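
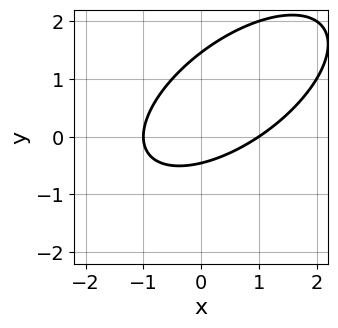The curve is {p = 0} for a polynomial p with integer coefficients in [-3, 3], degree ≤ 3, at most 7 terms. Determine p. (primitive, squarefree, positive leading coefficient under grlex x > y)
2*x^2 - 3*x*y + 3*y^2 - 3*y - 2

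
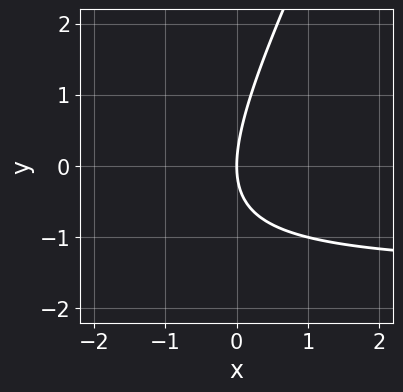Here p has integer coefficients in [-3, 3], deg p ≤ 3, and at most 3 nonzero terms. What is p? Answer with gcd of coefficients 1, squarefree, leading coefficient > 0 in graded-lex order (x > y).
1. deg p = 2. A generic line meets the curve in up to 2 points.
2. Observable constraints: it meets the x-axis at x = 0 (among the integer gridlines); it meets the y-axis at y = 0 (among the integer gridlines).
3. These observations pin down the coefficients.

2*x*y - y^2 + 3*x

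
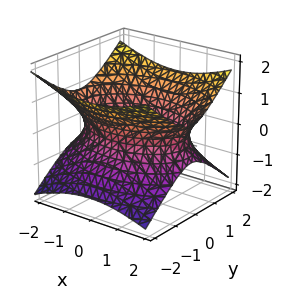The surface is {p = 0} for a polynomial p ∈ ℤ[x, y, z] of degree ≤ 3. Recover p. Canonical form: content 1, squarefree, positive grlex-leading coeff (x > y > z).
x^2 + 2*y^2 - 3*z^2 - 3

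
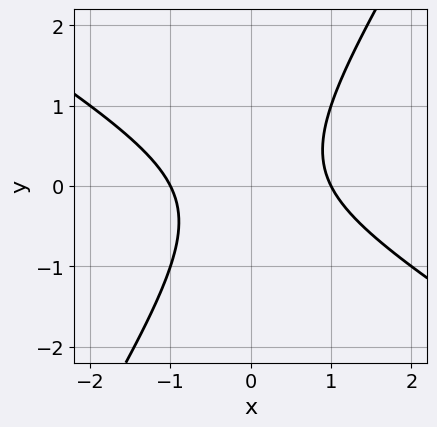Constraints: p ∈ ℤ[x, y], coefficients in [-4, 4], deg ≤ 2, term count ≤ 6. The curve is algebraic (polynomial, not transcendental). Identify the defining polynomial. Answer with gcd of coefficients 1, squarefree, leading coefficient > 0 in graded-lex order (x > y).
x^2 + x*y - y^2 - 1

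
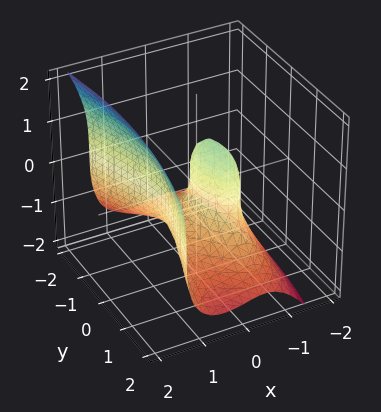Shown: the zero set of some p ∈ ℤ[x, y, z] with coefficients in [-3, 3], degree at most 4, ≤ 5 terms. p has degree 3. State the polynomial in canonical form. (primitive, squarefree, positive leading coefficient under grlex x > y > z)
(a) Degree: the shape is more complex than any degree-2 surface, so deg p = 3.
(b) Checking where it meets the axes: one z-axis crossing is at z = 0; it crosses the y-axis at the gridline y = 0; it crosses the x-axis at the gridline x = 0.
(c) Solving for integer coefficients yields p as stated.

3*x^3 - z^3 - y^2 - 2*x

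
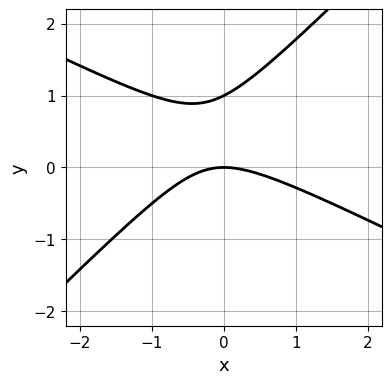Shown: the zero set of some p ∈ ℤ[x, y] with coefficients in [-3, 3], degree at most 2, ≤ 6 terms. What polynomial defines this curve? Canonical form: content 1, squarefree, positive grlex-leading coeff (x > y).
x^2 + x*y - 2*y^2 + 2*y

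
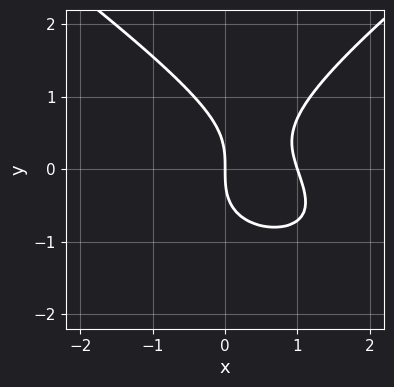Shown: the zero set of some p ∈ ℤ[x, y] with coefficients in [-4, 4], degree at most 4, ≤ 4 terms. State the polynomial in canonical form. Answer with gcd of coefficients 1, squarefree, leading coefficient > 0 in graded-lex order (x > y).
(a) The degree is 3 — the shape is more complex than any degree-2 curve.
(b) Observable constraints: the x-axis gridline crossings are at x ∈ {0, 1}; it meets the y-axis at y = 0 (among the integer gridlines).
(c) Solving for integer coefficients yields p as stated.

x^2*y - 2*y^3 + 3*x^2 - 3*x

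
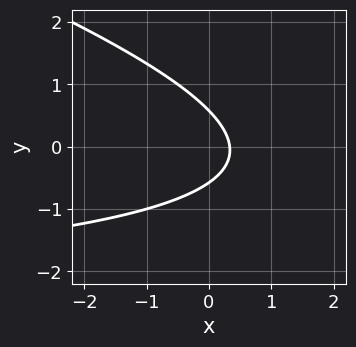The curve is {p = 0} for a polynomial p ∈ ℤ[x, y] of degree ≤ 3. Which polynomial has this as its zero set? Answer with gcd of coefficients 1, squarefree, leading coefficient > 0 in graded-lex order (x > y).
x*y + 3*y^2 + 3*x - 1

deg p = 2.
Matching integer coefficients to the picture gives p.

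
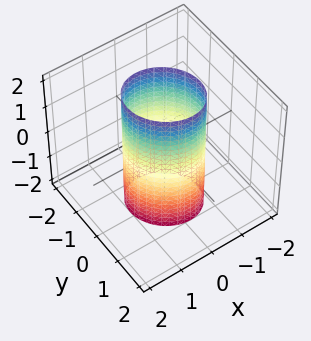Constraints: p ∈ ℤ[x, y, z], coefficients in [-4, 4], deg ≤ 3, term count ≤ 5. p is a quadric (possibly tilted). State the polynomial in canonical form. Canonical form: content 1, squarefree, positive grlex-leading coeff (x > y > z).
(a) deg p = 2. No degree-1 surface has this shape.
(b) Against the integer gridlines: among the integer gridlines, it crosses the y-axis at y ∈ {-1, 1}; among the integer gridlines, it crosses the x-axis at x ∈ {-1, 1}; the surface avoids every integer z-axis point in the box.
(c) Together with the visible shape, these determine p as stated.

3*x^2 + x*y + 3*y^2 - 3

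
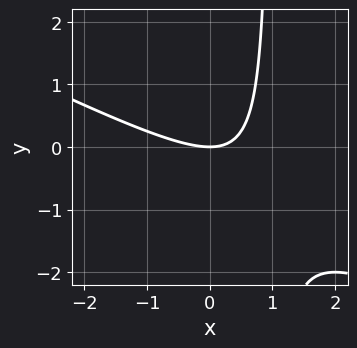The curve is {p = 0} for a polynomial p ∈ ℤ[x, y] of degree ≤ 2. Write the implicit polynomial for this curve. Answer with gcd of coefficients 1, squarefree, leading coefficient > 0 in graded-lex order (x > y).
x^2 + 2*x*y - 2*y

deg p = 2. No degree-1 curve has this shape.
From the axis intercepts and sections: it crosses the x-axis at the gridline x = 0; one y-axis crossing is at y = 0.
Putting this together gives p.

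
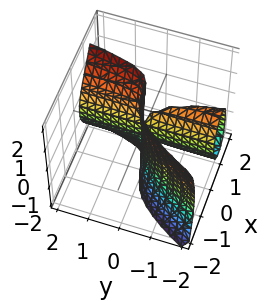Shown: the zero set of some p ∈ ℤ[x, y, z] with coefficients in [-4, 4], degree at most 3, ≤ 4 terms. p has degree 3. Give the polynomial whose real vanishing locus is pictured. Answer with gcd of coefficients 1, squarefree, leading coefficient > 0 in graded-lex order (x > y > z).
First, deg p = 3. The shape is more complex than any degree-2 surface.
Then, from the visible intercepts: one x-axis crossing is at x = 0; every point of the y-axis in the box is on the surface.
Finally, assembling these constraints gives the stated polynomial. Check: (0, 0, -2) on the z-axis lies on the surface, and p(0, 0, -2) = 0. ✓

3*x^3 - x^2*y - y*z^2 + 3*x*y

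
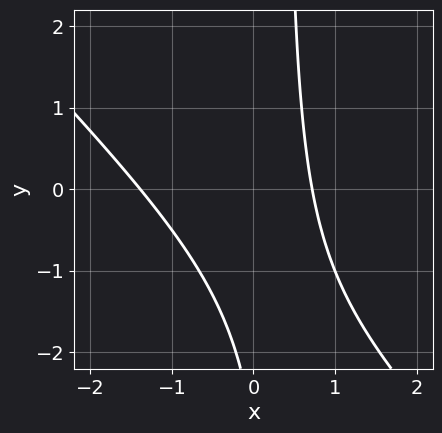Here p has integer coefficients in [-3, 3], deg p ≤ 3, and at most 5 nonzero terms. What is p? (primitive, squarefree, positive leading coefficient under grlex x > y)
3*x^2 + 3*x*y + 2*x - y - 3

Degree: a generic line meets the curve in up to 2 points, so deg p = 2.
From the visible intercepts: the curve avoids every integer y-axis point in the box.
Solving for integer coefficients yields p as stated.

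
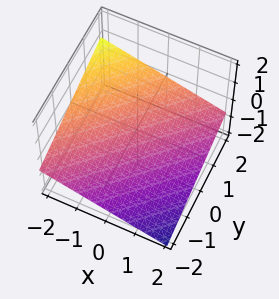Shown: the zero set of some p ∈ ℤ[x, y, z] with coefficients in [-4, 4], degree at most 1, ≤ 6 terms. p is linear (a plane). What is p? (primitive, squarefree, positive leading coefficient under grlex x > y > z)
x - y + 3*z + 2

1. deg p = 1. The surface is flat (a plane).
2. From the axis intercepts and sections: it meets the y-axis at y = 2 (among the integer gridlines); it meets the x-axis at x = -2 (among the integer gridlines).
3. Solving for integer coefficients yields p as stated.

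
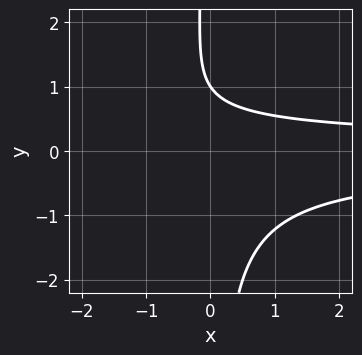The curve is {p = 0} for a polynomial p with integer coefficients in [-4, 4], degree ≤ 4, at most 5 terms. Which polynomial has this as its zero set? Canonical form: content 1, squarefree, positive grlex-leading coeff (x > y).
3*x*y^2 + 2*y - 2

1. deg p = 3. No degree-2 curve has this shape.
2. From the axis intercepts and sections: it crosses the y-axis at the gridline y = 1; no x-intercept at any integer in the box.
3. The integer polynomial consistent with all of this is the stated p.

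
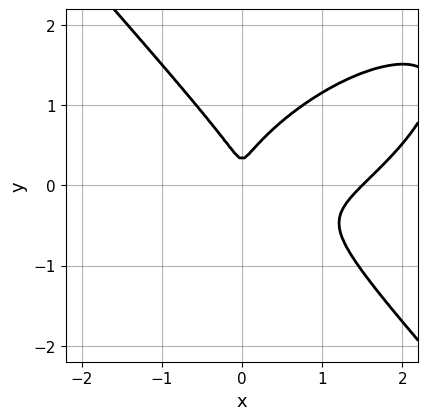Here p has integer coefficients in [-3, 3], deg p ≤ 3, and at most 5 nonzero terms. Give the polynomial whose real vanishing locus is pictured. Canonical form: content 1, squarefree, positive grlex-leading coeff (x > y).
First, deg p = 3. No degree-2 curve has this shape.
Finally, matching integer coefficients to the picture gives p.

2*x^3 - 2*x^2*y + 3*y^3 - 3*x^2 - y^2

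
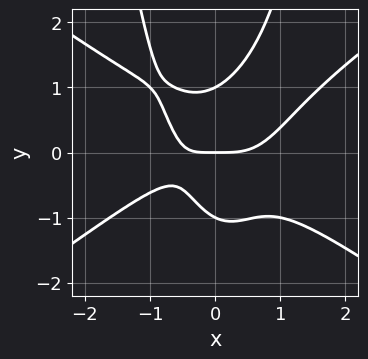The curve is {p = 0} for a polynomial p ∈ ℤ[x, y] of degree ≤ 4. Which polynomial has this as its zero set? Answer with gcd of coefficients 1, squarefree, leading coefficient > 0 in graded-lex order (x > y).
x^4 - 2*x^2*y^2 + y^3 - x*y - y

deg p = 4. No degree-3 curve has this shape.
Checking where it meets the axes: one x-axis crossing is at x = 0; the y-axis gridline crossings are at y ∈ {-1, 0, 1}.
Together with the visible shape, these determine p as stated.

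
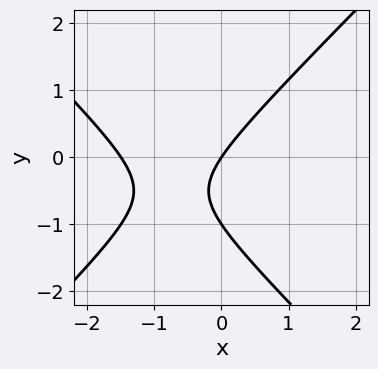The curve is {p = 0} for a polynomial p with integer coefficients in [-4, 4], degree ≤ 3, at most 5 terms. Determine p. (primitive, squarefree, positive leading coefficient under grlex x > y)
2*x^2 - 2*y^2 + 3*x - 2*y

(a) The degree is 2 — no degree-1 curve has this shape.
(b) Checking where it meets the axes: the y-axis gridline crossings are at y ∈ {-1, 0}; it meets the x-axis at x = 0 (among the integer gridlines).
(c) Matching integer coefficients to the picture gives p.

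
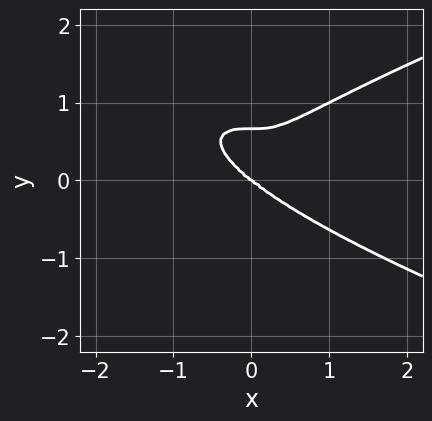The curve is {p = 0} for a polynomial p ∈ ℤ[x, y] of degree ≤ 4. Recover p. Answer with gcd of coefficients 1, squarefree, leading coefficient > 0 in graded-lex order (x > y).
3*y^4 - x^3 - 2*y^3

First, the degree is 4 — the shape is more complex than any degree-3 curve.
Next, from the visible intercepts: it meets the y-axis at y = 0 (among the integer gridlines); it crosses the x-axis at the gridline x = 0.
Finally, putting this together gives p.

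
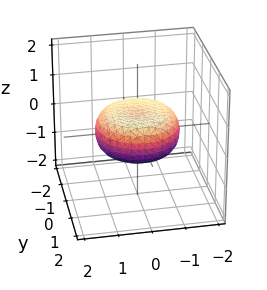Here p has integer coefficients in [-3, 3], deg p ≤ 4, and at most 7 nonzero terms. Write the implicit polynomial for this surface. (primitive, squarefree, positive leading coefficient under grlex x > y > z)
x^4 + 2*x^2*y^2 + y^4 - x^2 - y^2 + 3*z^2 - 1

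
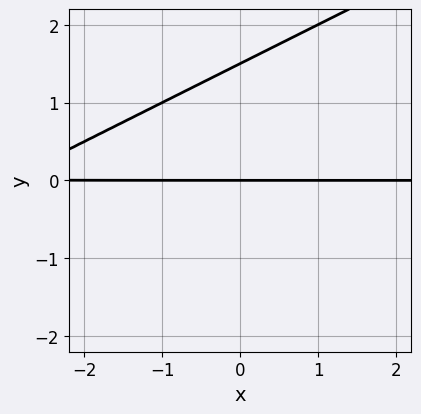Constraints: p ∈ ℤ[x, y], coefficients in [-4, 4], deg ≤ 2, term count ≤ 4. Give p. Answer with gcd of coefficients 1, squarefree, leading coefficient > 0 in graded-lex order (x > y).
First, deg p = 2. No degree-1 curve has this shape.
Next, checking where it meets the axes: the visible x-axis segment lies entirely on the curve; one y-axis crossing is at y = 0.
Finally, together with the visible shape, these determine p as stated.

x*y - 2*y^2 + 3*y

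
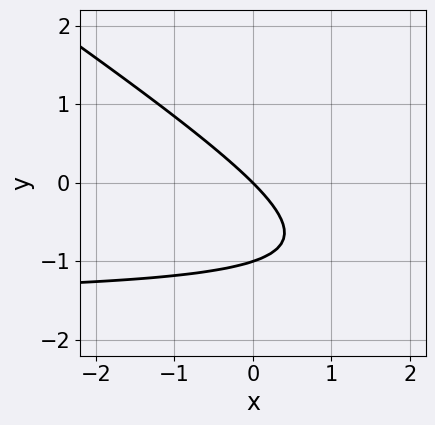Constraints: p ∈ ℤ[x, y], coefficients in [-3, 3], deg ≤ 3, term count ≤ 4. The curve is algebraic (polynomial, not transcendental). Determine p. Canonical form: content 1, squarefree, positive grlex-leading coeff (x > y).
Degree: a generic line meets the curve in up to 2 points, so deg p = 2.
From the visible intercepts: one x-axis crossing is at x = 0; the y-axis gridline crossings are at y ∈ {-1, 0}.
Assembling these constraints gives the stated polynomial.

2*x*y + 3*y^2 + 3*x + 3*y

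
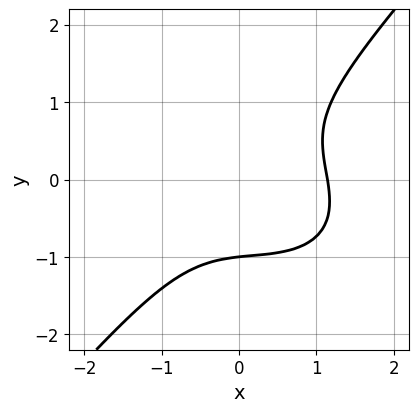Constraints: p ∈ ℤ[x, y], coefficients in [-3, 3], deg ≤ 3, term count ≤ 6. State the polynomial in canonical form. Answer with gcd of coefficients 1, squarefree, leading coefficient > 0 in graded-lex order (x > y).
2*x^3 + x^2*y + x*y^2 - 3*y^3 - 3

Degree: a generic line meets the curve in up to 3 points, so deg p = 3.
Against the integer gridlines: it meets the y-axis at y = -1 (among the integer gridlines).
Matching integer coefficients to the picture gives p.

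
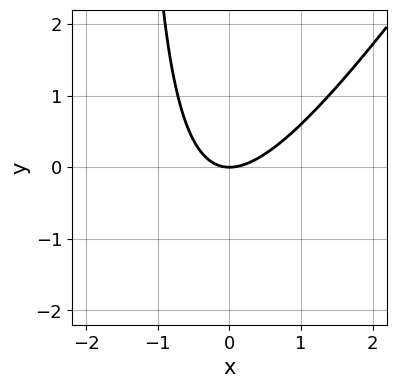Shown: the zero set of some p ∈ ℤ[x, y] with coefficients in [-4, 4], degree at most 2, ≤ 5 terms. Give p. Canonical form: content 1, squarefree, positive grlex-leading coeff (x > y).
1. Degree: a generic line meets the curve in up to 2 points, so deg p = 2.
2. Reading off the gridlines: one x-axis crossing is at x = 0; it meets the y-axis at y = 0 (among the integer gridlines).
3. These observations pin down the coefficients.

3*x^2 - 2*x*y - 3*y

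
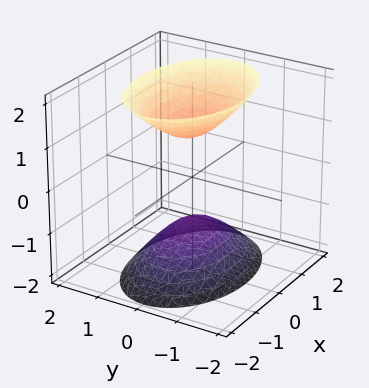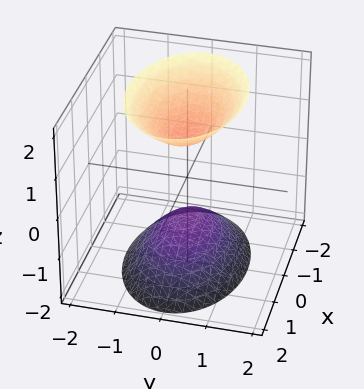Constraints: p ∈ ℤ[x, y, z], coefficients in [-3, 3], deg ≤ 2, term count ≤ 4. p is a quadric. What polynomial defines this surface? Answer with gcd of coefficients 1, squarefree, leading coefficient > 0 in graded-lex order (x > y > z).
x^2 + 2*y^2 - z^2 + 1

The picture has 2 separate pieces.
Degree: two sheets facing apart; a quadric, so deg p = 2.
Symmetries: mirror symmetry z ↦ −z ⇒ only even powers of z; the y ↦ −y reflection is a symmetry, so y appears only in even powers; it's symmetric under x → −x, forcing even powers of x.
From the axis intercepts and sections: no y-intercept at any integer in the box; the surface avoids every integer x-axis point in the box.
Assembling these constraints gives the stated polynomial.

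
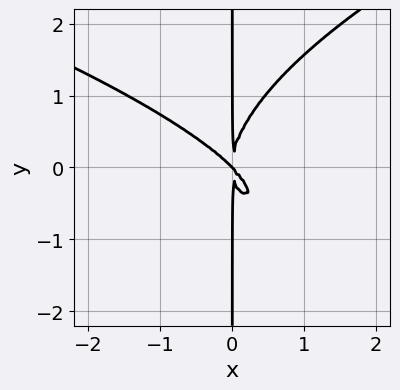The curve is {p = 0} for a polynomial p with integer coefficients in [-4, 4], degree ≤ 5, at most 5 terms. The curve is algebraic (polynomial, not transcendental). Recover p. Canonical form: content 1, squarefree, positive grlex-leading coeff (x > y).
First, the degree is 4 — a generic line meets the curve in up to 4 points.
Next, from the axis intercepts and sections: one x-axis crossing is at x = 0; every point of the y-axis in the box is on the curve.
Finally, putting this together gives p.

2*x*y^3 - 3*x^3 - 3*x^2*y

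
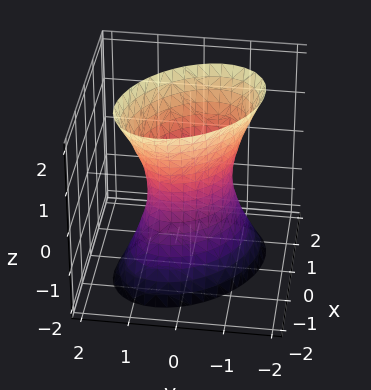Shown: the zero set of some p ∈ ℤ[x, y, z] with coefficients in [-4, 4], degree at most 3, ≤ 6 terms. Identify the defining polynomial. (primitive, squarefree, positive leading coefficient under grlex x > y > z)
3*x^2 + 2*x*y + 3*y^2 - z^2 - 2

First, the degree is 2 — the shape is more complex than any degree-1 surface.
Next, observable constraints: no z-intercept at any integer in the box.
Finally, matching integer coefficients to the picture gives p.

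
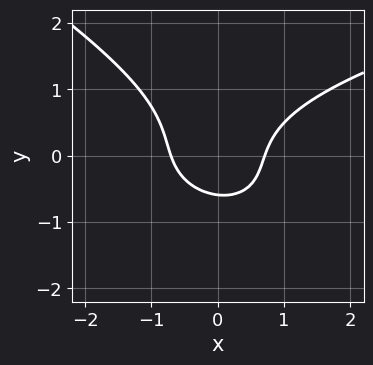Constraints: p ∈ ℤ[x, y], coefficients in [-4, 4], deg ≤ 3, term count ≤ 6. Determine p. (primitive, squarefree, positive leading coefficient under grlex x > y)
x*y^2 + 2*y^3 - 2*x^2 + y + 1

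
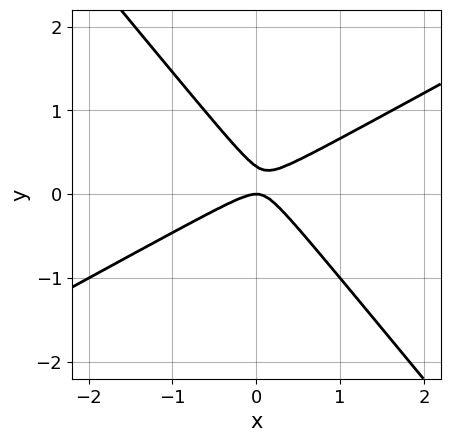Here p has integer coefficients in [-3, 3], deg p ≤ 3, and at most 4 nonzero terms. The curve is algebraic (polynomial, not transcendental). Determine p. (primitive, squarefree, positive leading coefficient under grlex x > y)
2*x^2 - 2*x*y - 3*y^2 + y

First, the degree is 2 — the shape is more complex than any degree-1 curve.
Then, reading off the gridlines: it crosses the x-axis at the gridline x = 0; one y-axis crossing is at y = 0.
Finally, solving for integer coefficients yields p as stated.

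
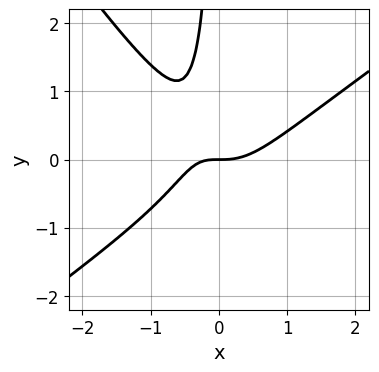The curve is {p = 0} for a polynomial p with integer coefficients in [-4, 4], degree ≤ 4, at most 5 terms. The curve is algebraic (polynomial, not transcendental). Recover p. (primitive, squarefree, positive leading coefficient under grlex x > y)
First, deg p = 3. No degree-2 curve has this shape.
Next, checking where it meets the axes: it crosses the y-axis at the gridline y = 0; it crosses the x-axis at the gridline x = 0.
Finally, matching integer coefficients to the picture gives p.

3*x^3 - 2*x^2*y - 3*x*y^2 - 2*x*y - 2*y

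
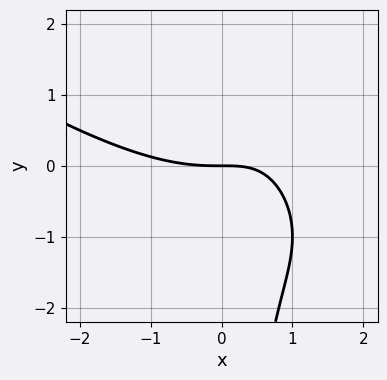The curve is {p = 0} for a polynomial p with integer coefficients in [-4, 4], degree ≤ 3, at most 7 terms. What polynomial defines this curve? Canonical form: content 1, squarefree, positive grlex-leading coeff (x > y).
x^3 + 2*x^2*y + x*y^2 - 3*x*y + 3*y

The degree is 3 — no degree-2 curve has this shape.
From the axis intercepts and sections: one y-axis crossing is at y = 0; it crosses the x-axis at the gridline x = 0.
These observations pin down the coefficients.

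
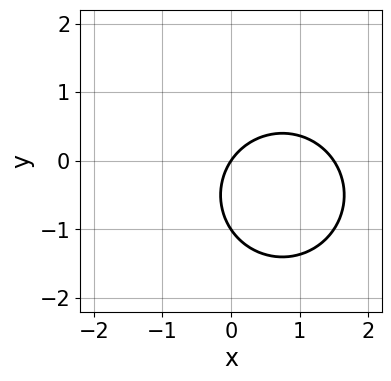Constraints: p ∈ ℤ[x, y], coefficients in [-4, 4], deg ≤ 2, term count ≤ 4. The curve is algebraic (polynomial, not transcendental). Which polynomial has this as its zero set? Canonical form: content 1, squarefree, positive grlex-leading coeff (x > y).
2*x^2 + 2*y^2 - 3*x + 2*y

First, the degree is 2 — the shape is more complex than any degree-1 curve.
Next, reading off the gridlines: the y-axis gridline crossings are at y ∈ {-1, 0}; one x-axis crossing is at x = 0.
Finally, solving for integer coefficients yields p as stated.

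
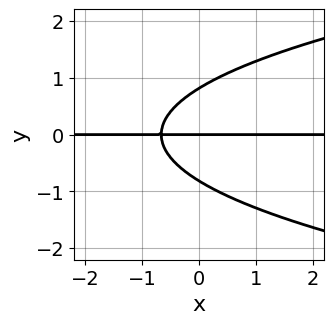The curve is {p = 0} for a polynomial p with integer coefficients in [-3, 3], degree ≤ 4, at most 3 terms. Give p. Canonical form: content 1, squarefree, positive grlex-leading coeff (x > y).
3*y^3 - 3*x*y - 2*y

(a) The degree is 3 — no degree-2 curve has this shape.
(b) Checking where it meets the axes: it meets the y-axis at y = 0 (among the integer gridlines); the visible x-axis segment lies entirely on the curve.
(c) Matching integer coefficients to the picture gives p.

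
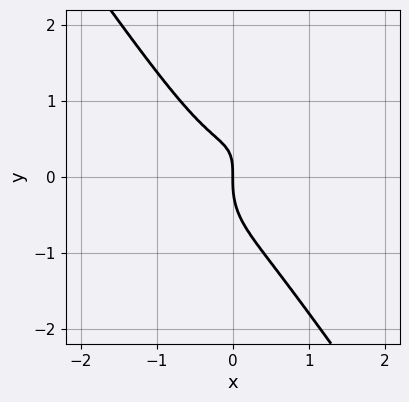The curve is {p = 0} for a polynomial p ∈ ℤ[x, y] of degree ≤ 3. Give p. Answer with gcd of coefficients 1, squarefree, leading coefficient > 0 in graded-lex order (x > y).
First, degree: no degree-2 curve has this shape, so deg p = 3.
Then, reading off the gridlines: it meets the y-axis at y = 0 (among the integer gridlines); it crosses the x-axis at the gridline x = 0.
Finally, fitting integer coefficients to these (and the overall shape) gives p.

3*x^3 + y^3 - x*y + x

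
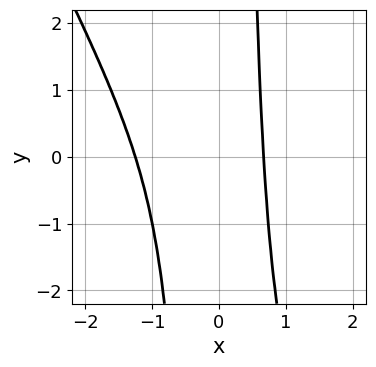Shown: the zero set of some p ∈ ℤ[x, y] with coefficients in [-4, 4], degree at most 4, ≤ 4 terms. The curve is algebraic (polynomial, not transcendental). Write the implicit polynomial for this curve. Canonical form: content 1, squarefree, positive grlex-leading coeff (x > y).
2*x^4 + x^3*y + 2*x^3 - 1

deg p = 4. The shape is more complex than any degree-3 curve.
From the axis intercepts and sections: it misses every integer gridline on the y-axis.
These observations pin down the coefficients.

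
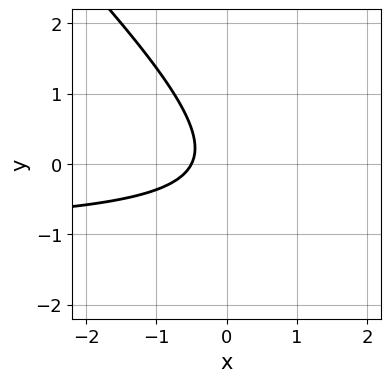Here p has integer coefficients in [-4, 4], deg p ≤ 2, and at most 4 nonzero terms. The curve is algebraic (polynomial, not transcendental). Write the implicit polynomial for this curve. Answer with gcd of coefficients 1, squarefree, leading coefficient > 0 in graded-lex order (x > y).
2*x*y + 2*y^2 + 2*x + 1

1. deg p = 2. The shape is more complex than any degree-1 curve.
2. Checking where it meets the axes: the curve avoids every integer y-axis point in the box.
3. These observations pin down the coefficients.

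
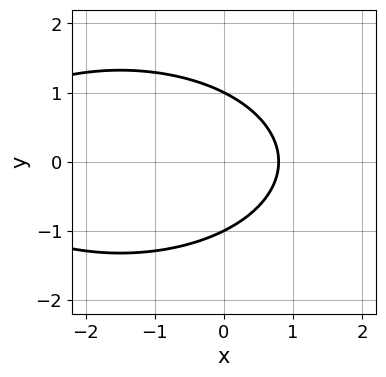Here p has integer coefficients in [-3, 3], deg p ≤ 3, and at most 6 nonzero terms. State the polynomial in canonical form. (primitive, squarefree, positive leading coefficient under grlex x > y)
x^2 + 3*y^2 + 3*x - 3

First, the degree is 2 — no degree-1 curve has this shape.
Next, symmetries: the y ↦ −y reflection is a symmetry, so y appears only in even powers.
Next, reading off the gridlines: the y-axis gridline crossings are at y ∈ {-1, 1}.
Finally, together with the visible shape, these determine p as stated.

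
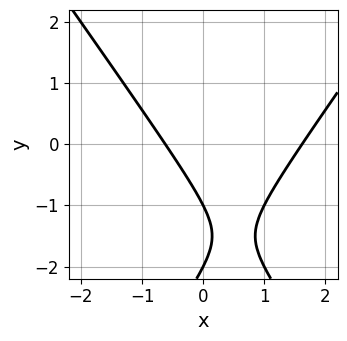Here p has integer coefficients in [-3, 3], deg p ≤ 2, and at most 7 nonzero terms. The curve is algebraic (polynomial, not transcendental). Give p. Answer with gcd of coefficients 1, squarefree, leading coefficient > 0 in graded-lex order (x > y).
2*x^2 - y^2 - 2*x - 3*y - 2

(a) Degree: the shape is more complex than any degree-1 curve, so deg p = 2.
(b) Against the integer gridlines: among the integer gridlines, it crosses the y-axis at y ∈ {-2, -1}.
(c) Matching integer coefficients to the picture gives p.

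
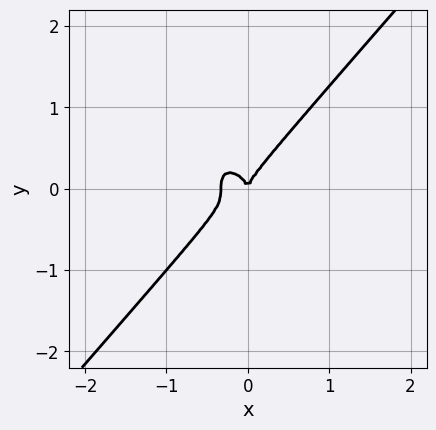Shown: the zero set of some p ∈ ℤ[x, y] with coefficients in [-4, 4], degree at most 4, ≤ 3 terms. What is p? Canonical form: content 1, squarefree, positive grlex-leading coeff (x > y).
1. The degree is 3 — the shape is more complex than any degree-2 curve.
2. Checking where it meets the axes: one x-axis crossing is at x = 0; one y-axis crossing is at y = 0.
3. The integer polynomial consistent with all of this is the stated p.

3*x^3 - 2*y^3 + x^2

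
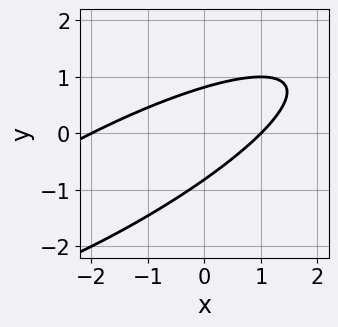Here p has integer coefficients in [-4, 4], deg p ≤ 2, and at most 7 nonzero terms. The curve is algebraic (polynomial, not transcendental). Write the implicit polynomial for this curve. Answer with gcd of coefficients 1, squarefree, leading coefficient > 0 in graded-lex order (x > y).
x^2 - 3*x*y + 3*y^2 + x - 2

(a) Degree: a generic line meets the curve in up to 2 points, so deg p = 2.
(b) From the visible intercepts: among the integer gridlines, it crosses the x-axis at x ∈ {-2, 1}.
(c) Assembling these constraints gives the stated polynomial.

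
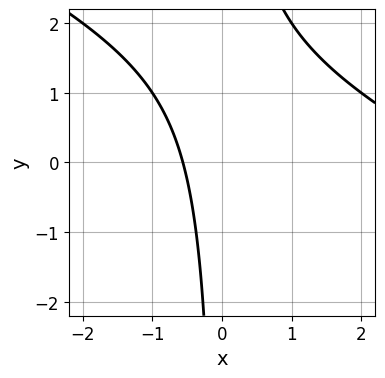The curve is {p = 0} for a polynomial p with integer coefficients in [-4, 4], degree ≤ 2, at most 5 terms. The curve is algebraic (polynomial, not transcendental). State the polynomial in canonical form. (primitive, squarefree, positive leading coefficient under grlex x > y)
The degree is 2 — a generic line meets the curve in up to 2 points.
Reading off the gridlines: it misses every integer gridline on the y-axis.
The integer polynomial consistent with all of this is the stated p.

x^2 + 2*x*y - 3*x - 2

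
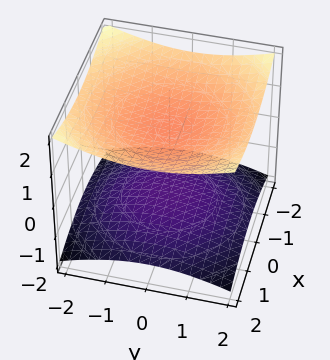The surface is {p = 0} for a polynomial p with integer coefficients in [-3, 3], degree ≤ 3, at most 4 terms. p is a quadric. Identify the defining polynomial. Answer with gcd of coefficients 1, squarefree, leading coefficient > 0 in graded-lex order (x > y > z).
x^2 + y^2 - 3*z^2 + 3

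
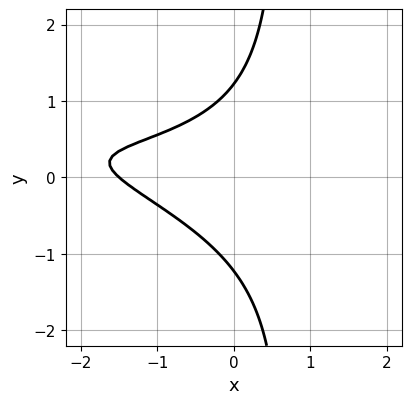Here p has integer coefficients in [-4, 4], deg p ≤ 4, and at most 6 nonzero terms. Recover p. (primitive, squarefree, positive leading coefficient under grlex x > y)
x^2*y + 3*x*y^2 - 2*y^2 + 2*x + 3

1. The degree is 3 — no degree-2 curve has this shape.
2. Matching integer coefficients to the picture gives p.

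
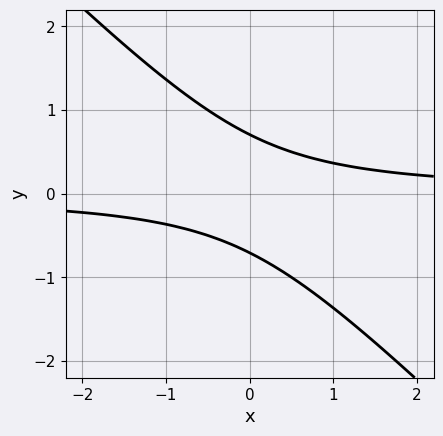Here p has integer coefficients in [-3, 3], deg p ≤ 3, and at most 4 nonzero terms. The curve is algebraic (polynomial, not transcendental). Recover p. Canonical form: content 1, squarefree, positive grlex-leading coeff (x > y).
2*x*y + 2*y^2 - 1

1. Degree: the shape is more complex than any degree-1 curve, so deg p = 2.
2. Reading off the gridlines: the curve avoids every integer x-axis point in the box.
3. Putting this together gives p.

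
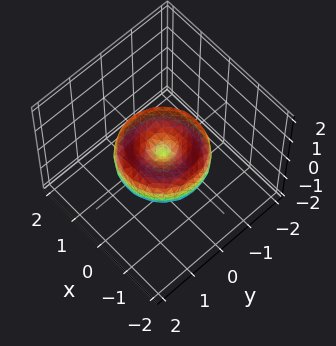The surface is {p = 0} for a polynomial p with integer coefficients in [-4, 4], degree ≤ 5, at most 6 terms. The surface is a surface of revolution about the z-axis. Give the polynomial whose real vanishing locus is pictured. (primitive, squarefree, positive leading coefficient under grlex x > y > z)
2*x^4 + 4*x^2*y^2 + 2*y^4 - 3*x^2 - 3*y^2 + 3*z^2

(a) Degree: no degree-3 surface has this shape, so deg p = 4.
(b) Symmetries: the z-axis is an axis of rotation, so x and y enter only as x² + y².
(c) Reading off the gridlines: it meets the z-axis at z = 0 (among the integer gridlines); one y-axis crossing is at y = 0; it meets the x-axis at x = 0 (among the integer gridlines).
(d) Fitting integer coefficients to these (and the overall shape) gives p.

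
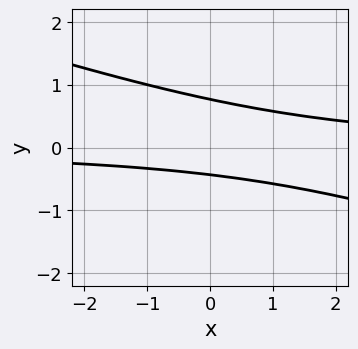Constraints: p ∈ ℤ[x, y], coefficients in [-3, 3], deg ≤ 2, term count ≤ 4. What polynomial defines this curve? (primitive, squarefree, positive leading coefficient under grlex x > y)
x*y + 3*y^2 - y - 1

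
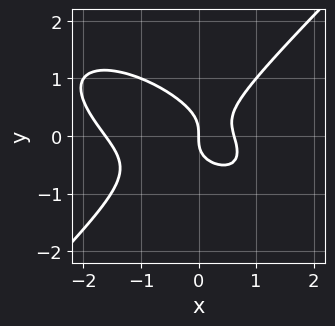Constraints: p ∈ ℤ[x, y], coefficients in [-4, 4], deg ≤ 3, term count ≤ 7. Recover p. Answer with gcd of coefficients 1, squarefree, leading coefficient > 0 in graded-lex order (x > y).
x^3 + x^2*y - 2*y^3 + x^2 - x

(a) Degree: the shape is more complex than any degree-2 curve, so deg p = 3.
(b) From the visible intercepts: one y-axis crossing is at y = 0; one x-axis crossing is at x = 0.
(c) The integer polynomial consistent with all of this is the stated p.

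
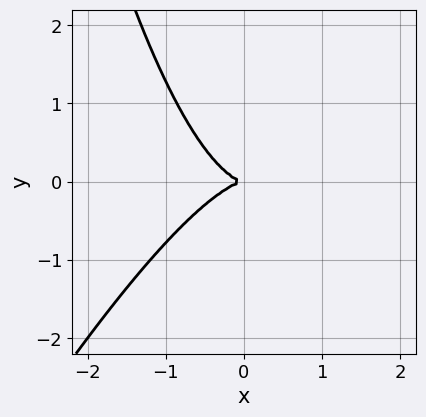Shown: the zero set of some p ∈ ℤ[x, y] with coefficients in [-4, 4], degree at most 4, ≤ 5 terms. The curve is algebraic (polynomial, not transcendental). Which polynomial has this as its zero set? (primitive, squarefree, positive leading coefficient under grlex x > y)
2*x^3 - x^2*y + 2*y^2

First, deg p = 3. No degree-2 curve has this shape.
Next, checking where it meets the axes: it crosses the y-axis at the gridline y = 0; it crosses the x-axis at the gridline x = 0.
Finally, solving for integer coefficients yields p as stated.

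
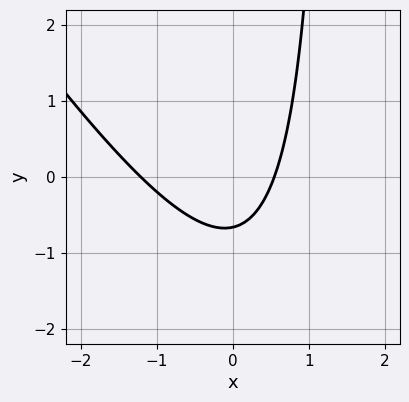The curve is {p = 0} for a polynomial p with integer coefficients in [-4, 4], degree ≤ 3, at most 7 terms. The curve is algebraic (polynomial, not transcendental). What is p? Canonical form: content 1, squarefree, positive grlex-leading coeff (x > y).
(a) The degree is 2 — the shape is more complex than any degree-1 curve.
(b) Putting this together gives p.

3*x^2 + 2*x*y + 2*x - 3*y - 2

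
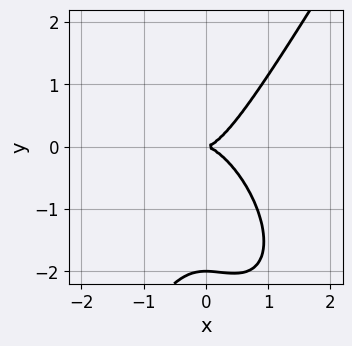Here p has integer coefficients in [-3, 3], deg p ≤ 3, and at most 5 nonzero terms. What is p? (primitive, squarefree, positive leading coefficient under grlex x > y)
(a) The degree is 3 — the shape is more complex than any degree-2 curve.
(b) Checking where it meets the axes: among the integer gridlines, it crosses the y-axis at y ∈ {-2, 0}; it meets the x-axis at x = 0 (among the integer gridlines).
(c) Putting this together gives p.

3*x^3 + x^2*y - y^3 - 2*y^2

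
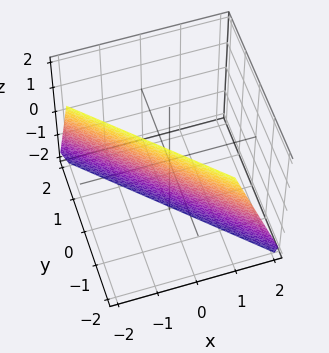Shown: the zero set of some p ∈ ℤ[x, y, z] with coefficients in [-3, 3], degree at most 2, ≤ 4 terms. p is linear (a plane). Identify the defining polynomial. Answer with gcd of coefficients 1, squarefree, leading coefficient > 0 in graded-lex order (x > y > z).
3*x + 3*y + z + 2

The degree is 1 — the surface is flat (a plane).
From the axis intercepts and sections: it meets the z-axis at z = -2 (among the integer gridlines).
Assembling these constraints gives the stated polynomial.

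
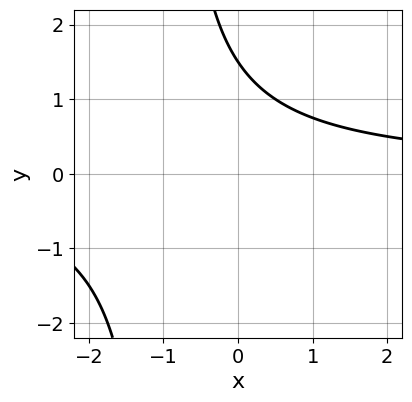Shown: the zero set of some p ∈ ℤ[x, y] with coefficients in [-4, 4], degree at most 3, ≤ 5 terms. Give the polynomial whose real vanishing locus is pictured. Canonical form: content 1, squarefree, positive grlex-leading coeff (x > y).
1. deg p = 2. A generic line meets the curve in up to 2 points.
2. Checking where it meets the axes: the curve avoids every integer x-axis point in the box.
3. Solving for integer coefficients yields p as stated.

2*x*y + 2*y - 3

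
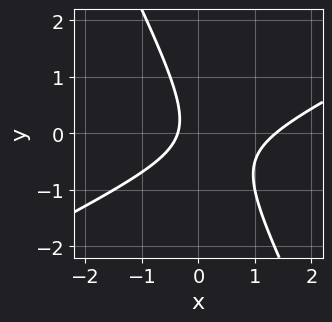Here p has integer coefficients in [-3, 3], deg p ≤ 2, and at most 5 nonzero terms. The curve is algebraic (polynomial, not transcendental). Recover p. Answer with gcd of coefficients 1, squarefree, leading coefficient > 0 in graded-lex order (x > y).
2*x^2 - 3*x*y - 2*y^2 - 2*x - 1

1. Degree: no degree-1 curve has this shape, so deg p = 2.
2. Against the integer gridlines: the curve avoids every integer y-axis point in the box.
3. Putting this together gives p.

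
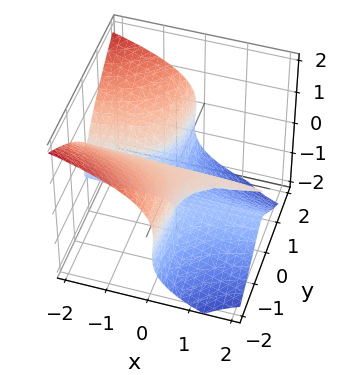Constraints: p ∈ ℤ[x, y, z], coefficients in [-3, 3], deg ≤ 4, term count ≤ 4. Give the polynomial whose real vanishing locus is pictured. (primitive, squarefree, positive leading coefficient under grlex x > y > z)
1. deg p = 3.
2. Checking where it meets the axes: it crosses the y-axis at the gridline y = 0; the z-axis gridline crossings are at z ∈ {-1, 0}; every point of the x-axis in the box is on the surface.
3. Putting this together gives p.

3*x*y^2 + 3*z^3 + 3*z^2 + y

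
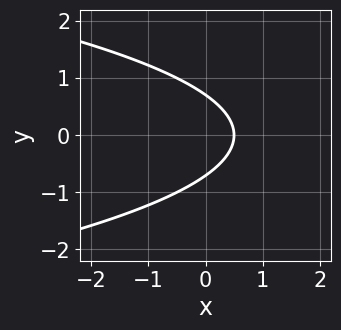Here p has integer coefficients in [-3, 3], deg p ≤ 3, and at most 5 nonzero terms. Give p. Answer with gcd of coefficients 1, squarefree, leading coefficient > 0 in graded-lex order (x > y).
2*y^2 + 2*x - 1

Degree: the shape is more complex than any degree-1 curve, so deg p = 2.
Symmetries: the y ↦ −y reflection is a symmetry, so y appears only in even powers.
Solving for integer coefficients yields p as stated.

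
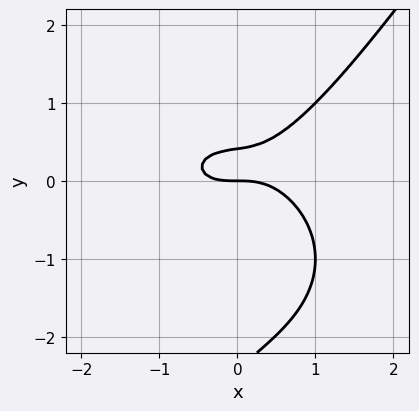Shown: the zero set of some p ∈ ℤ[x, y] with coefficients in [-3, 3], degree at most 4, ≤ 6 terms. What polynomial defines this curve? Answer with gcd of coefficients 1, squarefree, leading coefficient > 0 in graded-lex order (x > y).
x^3 + x*y^2 - y^3 - 2*y^2 + y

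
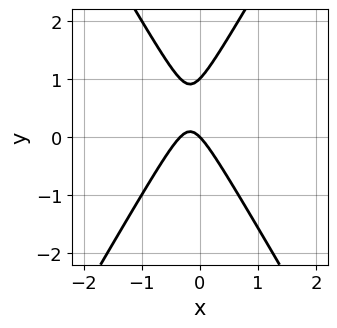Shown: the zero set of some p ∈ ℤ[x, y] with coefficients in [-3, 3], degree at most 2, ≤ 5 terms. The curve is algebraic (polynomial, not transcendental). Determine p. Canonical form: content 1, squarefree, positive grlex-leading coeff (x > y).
3*x^2 - y^2 + x + y

1. deg p = 2.
2. From the axis intercepts and sections: one x-axis crossing is at x = 0; among the integer gridlines, it crosses the y-axis at y ∈ {0, 1}.
3. The integer polynomial consistent with all of this is the stated p.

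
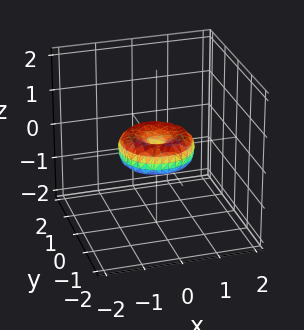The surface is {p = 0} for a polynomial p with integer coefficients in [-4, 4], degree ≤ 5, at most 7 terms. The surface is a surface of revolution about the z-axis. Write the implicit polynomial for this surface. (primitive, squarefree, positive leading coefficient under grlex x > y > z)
(a) Degree: no degree-3 surface has this shape, so deg p = 4.
(b) Symmetries: rotational symmetry about the z-axis ⇒ p depends on x, y only through x² + y².
(c) From the visible intercepts: among the integer gridlines, it crosses the x-axis at x ∈ {-1, 0, 1}; a circular section at z = 0 has radius exactly 1.
(d) Together with the visible shape, these determine p as stated. Check: (0, -1, 0) on the y-axis lies on the surface, and p(0, -1, 0) = 0. ✓

2*x^4 + 4*x^2*y^2 + 2*y^4 - 2*x^2 - 2*y^2 + 3*z^2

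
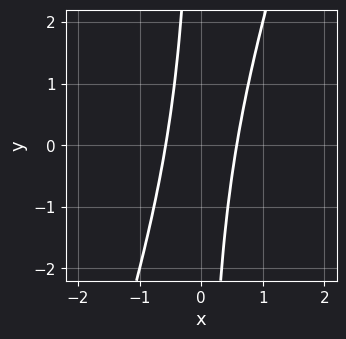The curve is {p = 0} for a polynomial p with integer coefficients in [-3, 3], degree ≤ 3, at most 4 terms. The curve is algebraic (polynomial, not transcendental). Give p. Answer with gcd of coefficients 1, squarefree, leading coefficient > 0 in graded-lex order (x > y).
First, the degree is 2 — the shape is more complex than any degree-1 curve.
Then, observable constraints: no y-intercept at any integer in the box.
Finally, putting this together gives p.

3*x^2 - x*y - 1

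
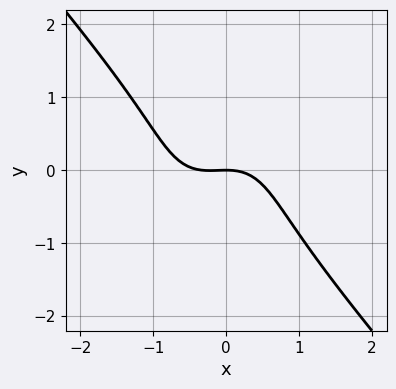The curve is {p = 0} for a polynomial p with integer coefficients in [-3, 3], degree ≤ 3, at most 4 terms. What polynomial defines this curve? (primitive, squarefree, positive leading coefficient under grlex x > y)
3*x^3 + 2*y^3 + x^2 + 3*y

1. The degree is 3 — the shape is more complex than any degree-2 curve.
2. Observable constraints: it crosses the y-axis at the gridline y = 0; one x-axis crossing is at x = 0.
3. Assembling these constraints gives the stated polynomial.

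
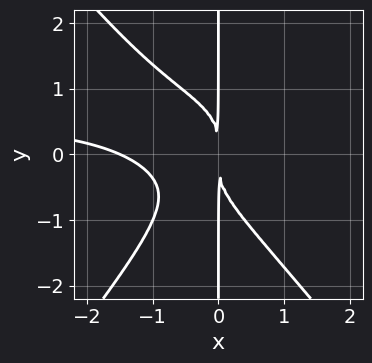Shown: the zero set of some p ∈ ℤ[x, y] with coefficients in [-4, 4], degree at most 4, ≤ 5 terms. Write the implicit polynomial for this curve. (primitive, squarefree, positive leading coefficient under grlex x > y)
1. The degree is 4 — a generic line meets the curve in up to 4 points.
2. From the visible intercepts: every point of the y-axis in the box is on the curve.
3. Solving for integer coefficients yields p as stated.

3*x^3*y - 2*x*y^3 - 2*x^3 - 3*x^2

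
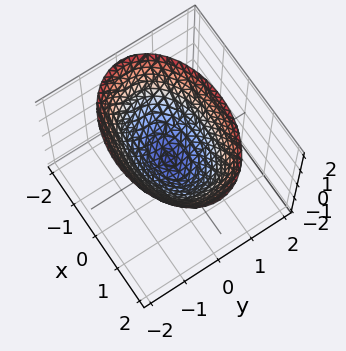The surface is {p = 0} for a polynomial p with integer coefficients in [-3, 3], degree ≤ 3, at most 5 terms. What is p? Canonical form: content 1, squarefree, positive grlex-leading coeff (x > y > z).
x^2 + 2*y^2 - 2*z

Degree: a single bowl opening along one axis; a quadric, so deg p = 2.
Symmetries: mirror symmetry y ↦ −y ⇒ only even powers of y; the x ↦ −x reflection is a symmetry, so x appears only in even powers.
From the visible intercepts: one x-axis crossing is at x = 0; it meets the z-axis at z = 0 (among the integer gridlines).
Solving for integer coefficients yields p as stated.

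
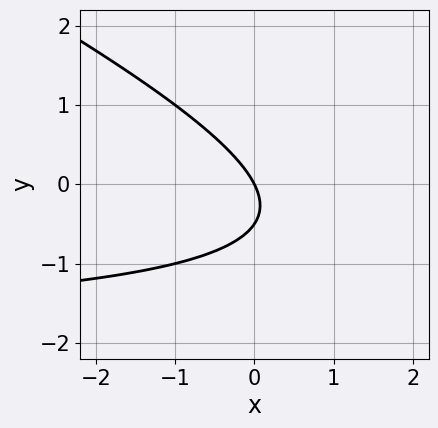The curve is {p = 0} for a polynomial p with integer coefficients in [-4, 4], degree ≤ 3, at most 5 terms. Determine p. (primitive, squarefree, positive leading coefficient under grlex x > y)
x*y + 2*y^2 + 2*x + y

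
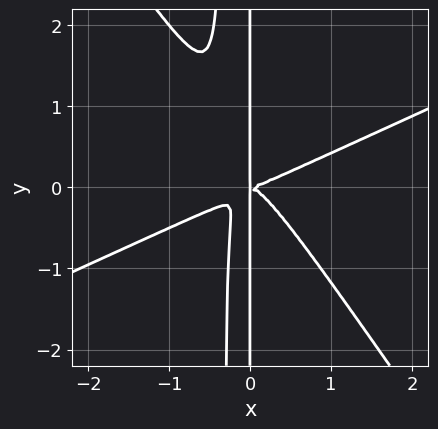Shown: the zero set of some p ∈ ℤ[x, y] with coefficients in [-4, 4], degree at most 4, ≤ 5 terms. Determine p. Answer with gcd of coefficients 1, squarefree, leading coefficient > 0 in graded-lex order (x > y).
2*x^4 - 3*x^3*y - 3*x^2*y^2 - x*y^2

First, deg p = 4. The shape is more complex than any degree-3 curve.
Then, from the axis intercepts and sections: the visible y-axis segment lies entirely on the curve.
Finally, these observations pin down the coefficients.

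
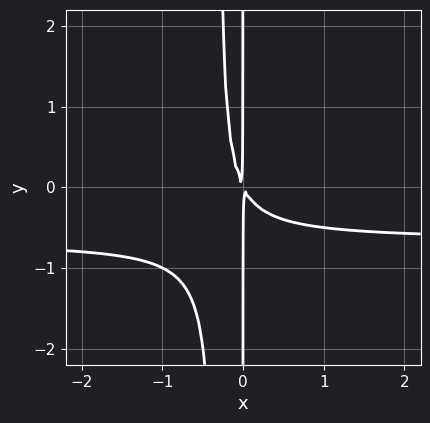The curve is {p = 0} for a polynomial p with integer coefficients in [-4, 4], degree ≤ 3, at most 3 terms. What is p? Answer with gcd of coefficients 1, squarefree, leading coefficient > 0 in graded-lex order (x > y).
3*x^2*y + 2*x^2 + x*y

(a) deg p = 3.
(b) From the visible intercepts: the visible y-axis segment lies entirely on the curve.
(c) Putting this together gives p.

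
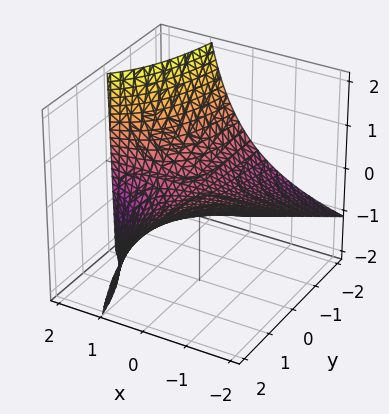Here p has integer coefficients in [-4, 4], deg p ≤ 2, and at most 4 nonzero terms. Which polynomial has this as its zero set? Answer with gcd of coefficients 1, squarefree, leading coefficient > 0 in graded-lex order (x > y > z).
x*y - x*z + 2*z

deg p = 2. No degree-1 surface has this shape.
Reading off the gridlines: it meets the z-axis at z = 0 (among the integer gridlines); every point of the x-axis in the box is on the surface; every point of the y-axis in the box is on the surface.
The integer polynomial consistent with all of this is the stated p.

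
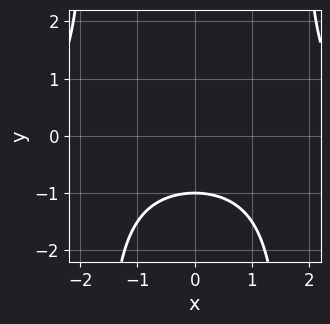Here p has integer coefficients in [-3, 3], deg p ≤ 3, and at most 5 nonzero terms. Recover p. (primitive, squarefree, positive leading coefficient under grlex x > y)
x^2*y - 3*y - 3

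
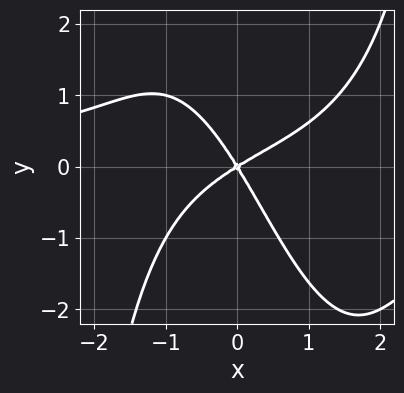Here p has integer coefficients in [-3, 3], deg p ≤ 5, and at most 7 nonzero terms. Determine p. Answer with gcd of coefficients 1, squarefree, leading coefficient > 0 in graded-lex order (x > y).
(a) deg p = 4. A generic line meets the curve in up to 4 points.
(b) Against the integer gridlines: it meets the y-axis at y = 0 (among the integer gridlines); it meets the x-axis at x = 0 (among the integer gridlines).
(c) Solving for integer coefficients yields p as stated.

x^3*y - x^2*y + 2*x^2 - 2*x*y - 2*y^2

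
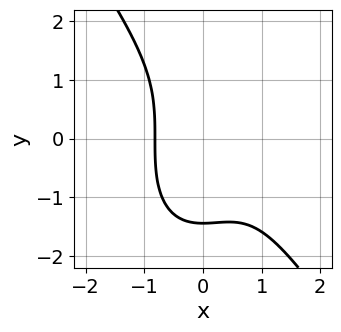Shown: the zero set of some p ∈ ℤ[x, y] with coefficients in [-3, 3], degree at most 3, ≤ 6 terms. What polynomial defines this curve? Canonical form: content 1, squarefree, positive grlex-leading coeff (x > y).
First, the degree is 3 — the shape is more complex than any degree-2 curve.
Finally, solving for integer coefficients yields p as stated.

3*x^3 + y^3 - 2*x^2 + 3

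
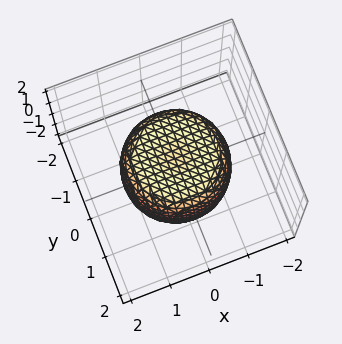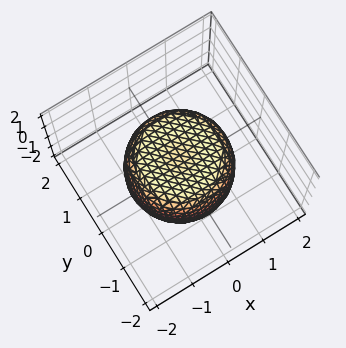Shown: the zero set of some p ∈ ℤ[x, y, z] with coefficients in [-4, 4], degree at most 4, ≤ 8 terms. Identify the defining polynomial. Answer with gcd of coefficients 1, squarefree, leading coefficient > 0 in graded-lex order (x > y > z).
x^4 + 2*x^2*y^2 + y^4 - x^2 - y^2 + z^2 - 1

(a) deg p = 4.
(b) Symmetry: the surface is invariant under rotation about z: p = q(x² + y², z).
(c) Reading off the gridlines: a circular section at z = 0 has radius between 1 and 2; the z-axis gridline crossings are at z ∈ {-1, 1}.
(d) These observations pin down the coefficients.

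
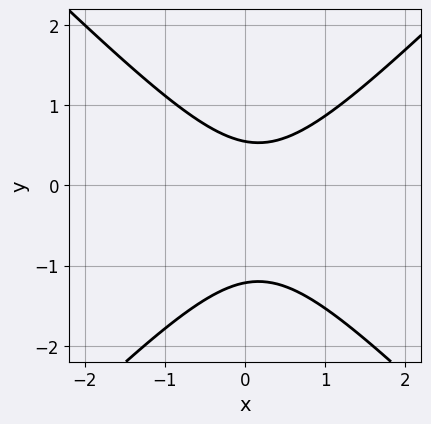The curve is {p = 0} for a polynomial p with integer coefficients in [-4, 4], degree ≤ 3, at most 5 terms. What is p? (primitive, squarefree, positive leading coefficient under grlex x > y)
3*x^2 - 3*y^2 - x - 2*y + 2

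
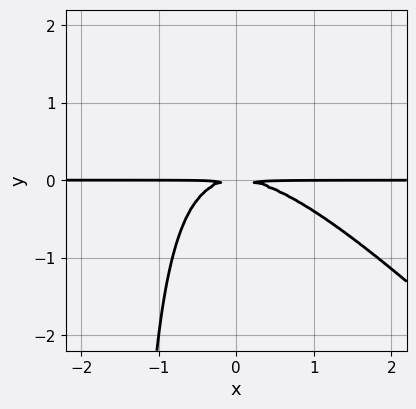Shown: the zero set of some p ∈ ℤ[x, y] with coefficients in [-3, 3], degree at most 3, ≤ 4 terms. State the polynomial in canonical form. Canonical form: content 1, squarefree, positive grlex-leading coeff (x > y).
First, degree: the shape is more complex than any degree-2 curve, so deg p = 3.
Next, observable constraints: every point of the x-axis in the box is on the curve.
Finally, matching integer coefficients to the picture gives p.

2*x^2*y + 2*x*y^2 + 3*y^2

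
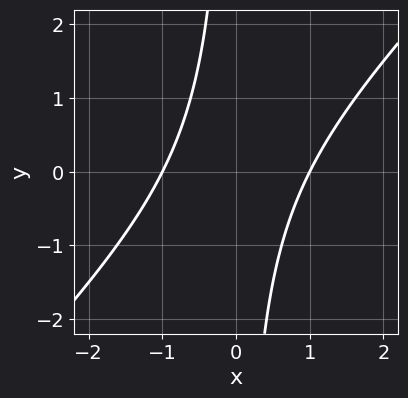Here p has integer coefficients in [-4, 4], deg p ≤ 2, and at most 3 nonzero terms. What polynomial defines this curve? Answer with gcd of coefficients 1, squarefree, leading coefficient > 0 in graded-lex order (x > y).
deg p = 2.
From the visible intercepts: among the integer gridlines, it crosses the x-axis at x ∈ {-1, 1}; it misses every integer gridline on the y-axis.
Solving for integer coefficients yields p as stated.

x^2 - x*y - 1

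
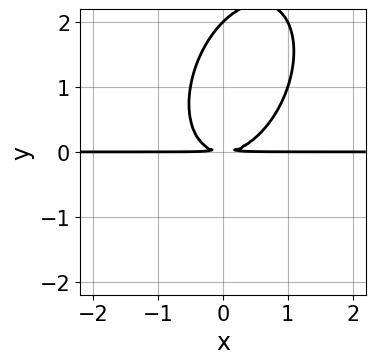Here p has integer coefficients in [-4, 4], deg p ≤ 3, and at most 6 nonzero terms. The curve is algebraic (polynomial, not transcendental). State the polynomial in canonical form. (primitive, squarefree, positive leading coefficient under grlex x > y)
2*x^2*y - x*y^2 + y^3 - 2*y^2

First, deg p = 3. A generic line meets the curve in up to 3 points.
Then, reading off the gridlines: every point of the x-axis in the box is on the curve; it meets the y-axis at y = 2 (among the integer gridlines).
Finally, fitting integer coefficients to these (and the overall shape) gives p.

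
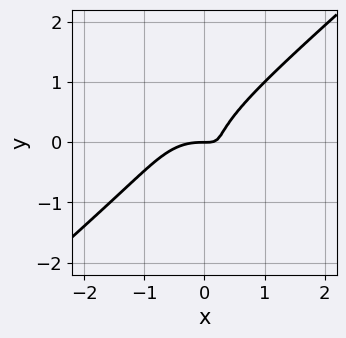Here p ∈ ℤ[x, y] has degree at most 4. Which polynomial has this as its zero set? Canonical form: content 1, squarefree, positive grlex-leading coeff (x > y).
2*x^3 - 3*y^3 + 3*x*y - y^2 - y

The degree is 3 — no degree-2 curve has this shape.
From the visible intercepts: it meets the y-axis at y = 0 (among the integer gridlines); one x-axis crossing is at x = 0.
Matching integer coefficients to the picture gives p.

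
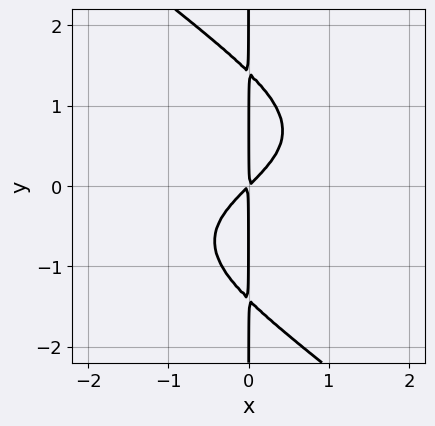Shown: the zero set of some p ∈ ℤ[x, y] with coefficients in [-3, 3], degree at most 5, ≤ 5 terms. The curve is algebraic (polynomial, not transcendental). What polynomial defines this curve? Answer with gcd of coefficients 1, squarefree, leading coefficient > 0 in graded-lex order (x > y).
x^2*y^2 + x*y^3 + 2*x^2 - 2*x*y

(a) The degree is 4 — no degree-3 curve has this shape.
(b) Reading off the gridlines: the visible y-axis segment lies entirely on the curve.
(c) Assembling these constraints gives the stated polynomial.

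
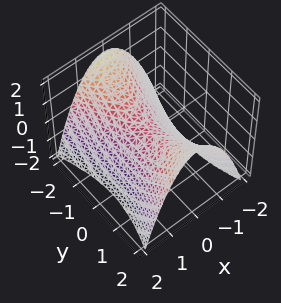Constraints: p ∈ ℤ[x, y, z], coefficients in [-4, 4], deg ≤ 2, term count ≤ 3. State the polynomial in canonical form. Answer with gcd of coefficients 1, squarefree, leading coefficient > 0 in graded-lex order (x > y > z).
3*x^2 - y^2 + 3*z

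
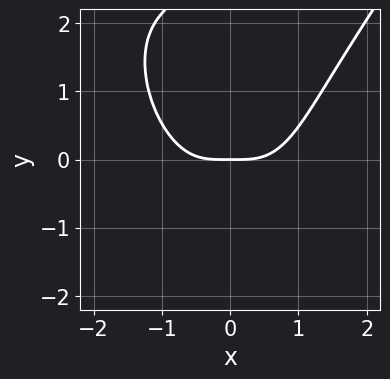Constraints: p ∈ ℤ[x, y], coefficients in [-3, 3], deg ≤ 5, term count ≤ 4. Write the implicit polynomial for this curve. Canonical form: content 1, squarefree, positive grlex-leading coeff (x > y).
3*x^4 - x*y^3 - 3*x^2*y - 3*y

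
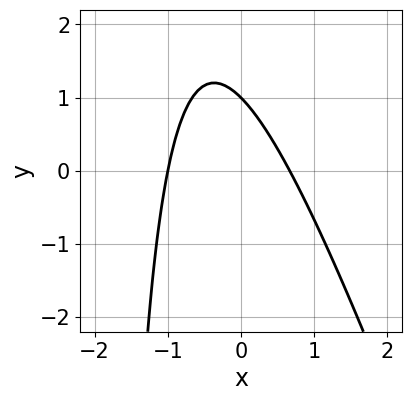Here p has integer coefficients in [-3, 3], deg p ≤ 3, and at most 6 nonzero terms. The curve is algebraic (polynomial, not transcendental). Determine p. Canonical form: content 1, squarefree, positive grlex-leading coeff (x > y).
3*x^2 + x*y + x + 2*y - 2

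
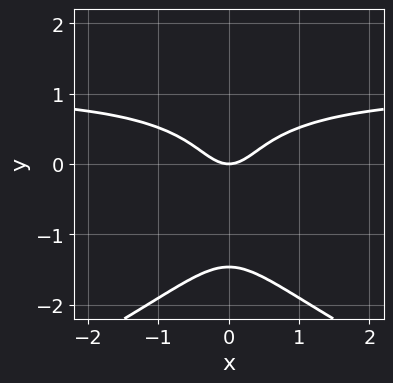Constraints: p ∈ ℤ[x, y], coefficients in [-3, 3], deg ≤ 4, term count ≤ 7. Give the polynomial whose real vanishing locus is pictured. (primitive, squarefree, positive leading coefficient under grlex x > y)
1. deg p = 4. The shape is more complex than any degree-3 curve.
2. Symmetries: mirror symmetry x ↦ −x ⇒ only even powers of x.
3. Against the integer gridlines: it meets the x-axis at x = 0 (among the integer gridlines); it crosses the y-axis at the gridline y = 0.
4. These observations pin down the coefficients.

2*y^4 + 3*x^2*y + 2*y^3 - 3*x^2 + 2*y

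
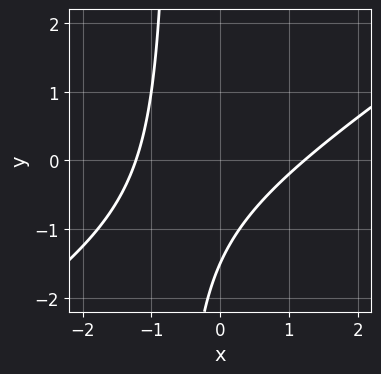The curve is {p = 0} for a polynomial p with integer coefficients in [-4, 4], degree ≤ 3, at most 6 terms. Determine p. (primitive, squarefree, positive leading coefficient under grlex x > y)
First, deg p = 2. A generic line meets the curve in up to 2 points.
Finally, matching integer coefficients to the picture gives p.

2*x^2 - 3*x*y - 2*y - 3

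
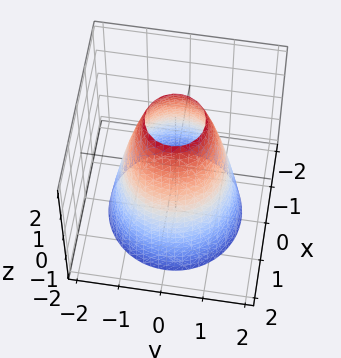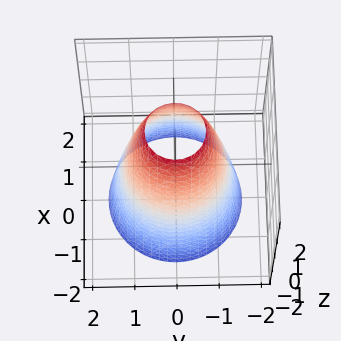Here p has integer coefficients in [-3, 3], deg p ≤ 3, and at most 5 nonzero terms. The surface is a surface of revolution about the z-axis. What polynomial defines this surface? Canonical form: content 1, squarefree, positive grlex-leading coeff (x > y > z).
First, degree: a generic line meets the surface in up to 2 points, so deg p = 2.
Next, by symmetry, the surface is invariant under rotation about z: p = q(x² + y², z).
Next, against the integer gridlines: a circular section at z = 1 has radius exactly 1; the surface avoids every integer z-axis point in the box.
Finally, these observations pin down the coefficients.

2*x^2 + 2*y^2 + z - 3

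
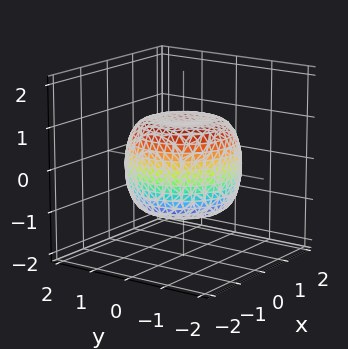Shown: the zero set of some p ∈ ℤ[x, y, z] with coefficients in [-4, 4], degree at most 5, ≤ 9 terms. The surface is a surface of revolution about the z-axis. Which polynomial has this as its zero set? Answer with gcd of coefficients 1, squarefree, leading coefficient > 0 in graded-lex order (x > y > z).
1. deg p = 4. No degree-3 surface has this shape.
2. Symmetry: the z-axis is an axis of rotation, so x and y enter only as x² + y².
3. From the visible intercepts: a circular section at z = -1 has radius exactly 1; among the integer gridlines, it crosses the z-axis at z ∈ {-1, 1}.
4. Solving for integer coefficients yields p as stated.

2*x^4 + 4*x^2*y^2 + 2*y^4 - 2*x^2 - 2*y^2 + 3*z^2 - 3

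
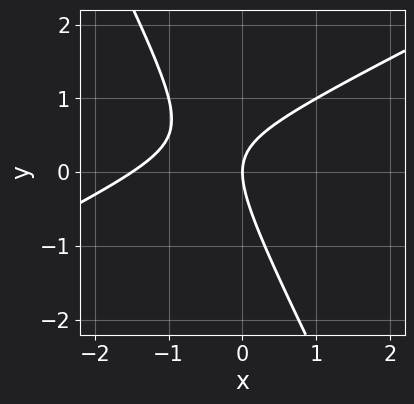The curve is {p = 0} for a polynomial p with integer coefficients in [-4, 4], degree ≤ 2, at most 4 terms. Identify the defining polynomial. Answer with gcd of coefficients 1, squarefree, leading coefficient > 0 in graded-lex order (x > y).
1. deg p = 2. No degree-1 curve has this shape.
2. From the axis intercepts and sections: one y-axis crossing is at y = 0; one x-axis crossing is at x = 0.
3. Together with the visible shape, these determine p as stated.

2*x^2 - 3*x*y - 2*y^2 + 3*x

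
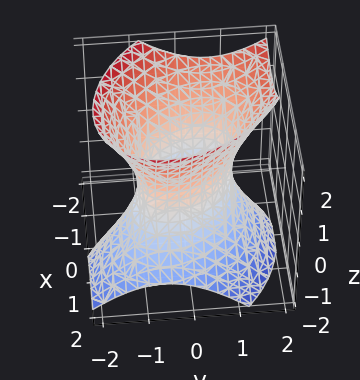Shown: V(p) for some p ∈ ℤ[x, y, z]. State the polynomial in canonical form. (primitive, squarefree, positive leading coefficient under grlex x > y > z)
3*x^2 + 2*x*y + 2*x*z + 3*y^2 - 2*z^2 - 3

First, the degree is 2 — no degree-1 surface has this shape.
Next, checking where it meets the axes: the surface avoids every integer z-axis point in the box; the y-axis gridline crossings are at y ∈ {-1, 1}; among the integer gridlines, it crosses the x-axis at x ∈ {-1, 1}.
Finally, together with the visible shape, these determine p as stated.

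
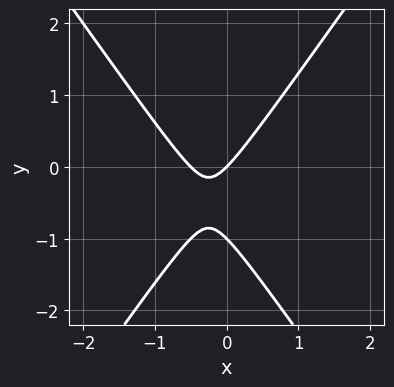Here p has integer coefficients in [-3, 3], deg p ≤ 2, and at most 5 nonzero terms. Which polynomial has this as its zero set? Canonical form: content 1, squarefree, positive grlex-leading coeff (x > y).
2*x^2 - y^2 + x - y

(a) Degree: the shape is more complex than any degree-1 curve, so deg p = 2.
(b) Against the integer gridlines: it meets the x-axis at x = 0 (among the integer gridlines); the y-axis gridline crossings are at y ∈ {-1, 0}.
(c) Assembling these constraints gives the stated polynomial.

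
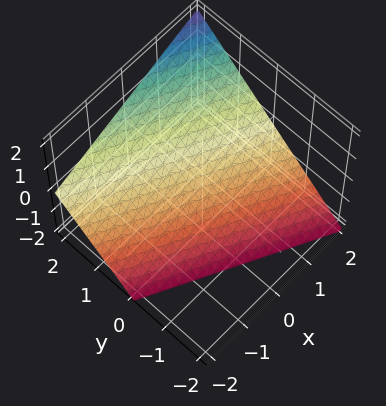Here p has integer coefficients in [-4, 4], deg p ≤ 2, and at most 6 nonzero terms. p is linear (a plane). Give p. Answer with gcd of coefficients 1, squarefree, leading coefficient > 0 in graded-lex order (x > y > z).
1. The degree is 1 — every cross-section is a straight line — this is a plane.
2. Against the integer gridlines: it crosses the z-axis at the gridline z = -1; it crosses the y-axis at the gridline y = 1; it crosses the x-axis at the gridline x = 2.
3. Together with the visible shape, these determine p as stated.

x + 2*y - 2*z - 2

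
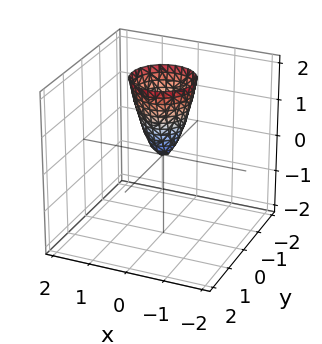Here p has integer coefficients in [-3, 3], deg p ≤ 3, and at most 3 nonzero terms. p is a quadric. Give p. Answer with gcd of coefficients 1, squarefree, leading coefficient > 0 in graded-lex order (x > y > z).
1. The degree is 2 — a paraboloid; a quadric.
2. Symmetries: rotational symmetry about the z-axis ⇒ p depends on x, y only through x² + y².
3. From the axis intercepts and sections: it meets the y-axis at y = 0 (among the integer gridlines); it meets the z-axis at z = 0 (among the integer gridlines).
4. These observations pin down the coefficients.

3*x^2 + 3*y^2 - z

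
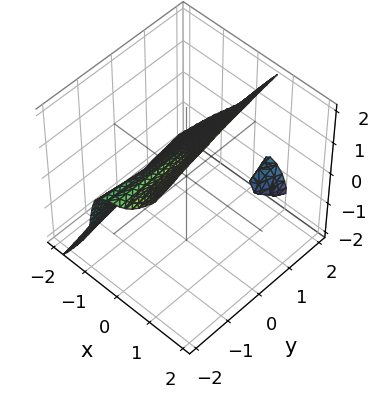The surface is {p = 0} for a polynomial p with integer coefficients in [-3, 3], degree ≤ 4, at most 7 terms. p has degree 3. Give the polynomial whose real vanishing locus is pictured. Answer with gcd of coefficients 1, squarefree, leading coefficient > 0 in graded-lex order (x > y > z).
(a) The picture has 2 separate pieces. Treating them together as one polynomial.
(b) The degree is 3 — no degree-2 surface has this shape.
(c) From the axis intercepts and sections: no y-intercept at any integer in the box; it meets the z-axis at z = 1 (among the integer gridlines).
(d) Assembling these constraints gives the stated polynomial.

3*x^3 + x*y*z - z^3 + 3*x*z + 1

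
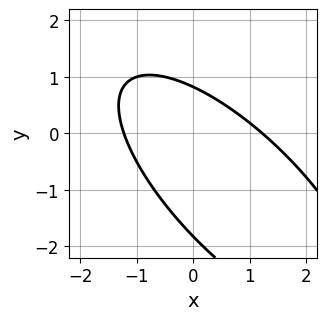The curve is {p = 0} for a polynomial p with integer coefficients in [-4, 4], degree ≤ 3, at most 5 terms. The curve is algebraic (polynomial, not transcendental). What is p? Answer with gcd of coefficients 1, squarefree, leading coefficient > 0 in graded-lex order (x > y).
2*x^2 + 3*x*y + 2*y^2 + 2*y - 3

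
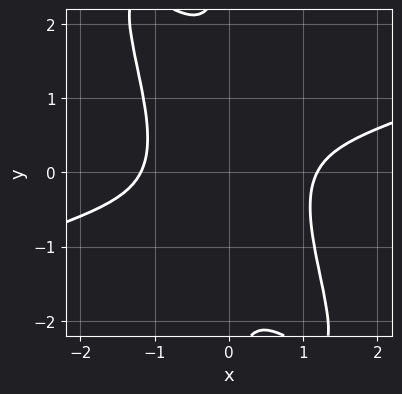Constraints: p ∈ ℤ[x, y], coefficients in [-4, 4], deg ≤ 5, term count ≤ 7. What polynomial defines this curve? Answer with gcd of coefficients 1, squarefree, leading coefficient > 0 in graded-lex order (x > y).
x^4 - 2*x^3*y - 3*x^2*y^2 - x*y^3 - 2

1. Degree: no degree-3 curve has this shape, so deg p = 4.
2. Reading off the gridlines: the curve avoids every integer y-axis point in the box.
3. The integer polynomial consistent with all of this is the stated p.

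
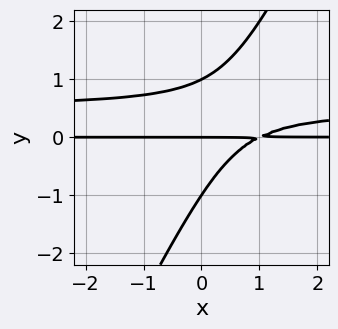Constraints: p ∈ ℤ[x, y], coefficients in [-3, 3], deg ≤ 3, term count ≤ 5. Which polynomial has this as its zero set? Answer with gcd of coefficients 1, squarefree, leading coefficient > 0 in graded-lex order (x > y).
First, deg p = 3.
Then, against the integer gridlines: the y-axis gridline crossings are at y ∈ {-1, 0, 1}; every point of the x-axis in the box is on the curve.
Finally, the integer polynomial consistent with all of this is the stated p.

2*x*y^2 - y^3 - x*y + y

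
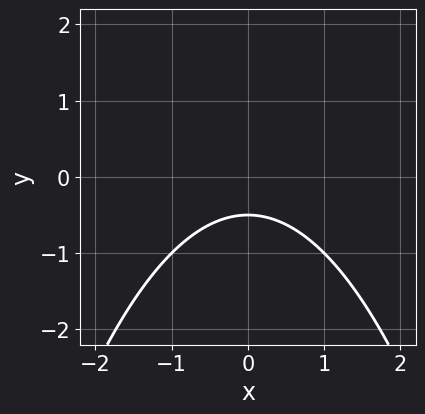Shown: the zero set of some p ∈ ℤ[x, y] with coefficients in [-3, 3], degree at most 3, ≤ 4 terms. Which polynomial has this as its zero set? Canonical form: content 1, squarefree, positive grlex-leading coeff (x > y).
x^2 + 2*y + 1

1. Degree: no degree-1 curve has this shape, so deg p = 2.
2. Symmetries: it's symmetric under x → −x, forcing even powers of x.
3. Checking where it meets the axes: the curve avoids every integer x-axis point in the box.
4. The integer polynomial consistent with all of this is the stated p.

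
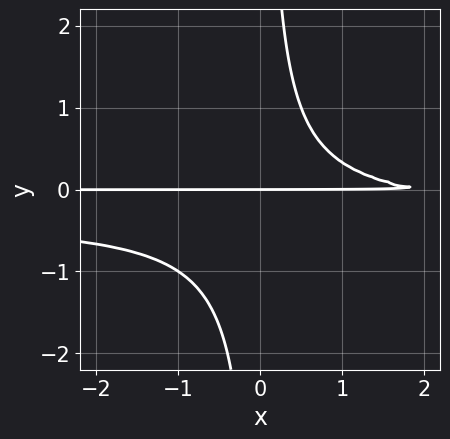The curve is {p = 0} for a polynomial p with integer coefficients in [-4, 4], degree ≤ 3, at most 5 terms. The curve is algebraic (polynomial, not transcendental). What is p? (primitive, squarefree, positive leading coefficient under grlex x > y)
First, deg p = 3. A generic line meets the curve in up to 3 points.
Next, from the axis intercepts and sections: every point of the x-axis in the box is on the curve; it meets the y-axis at y = 0 (among the integer gridlines).
Finally, these observations pin down the coefficients.

3*x*y^2 + x*y - 2*y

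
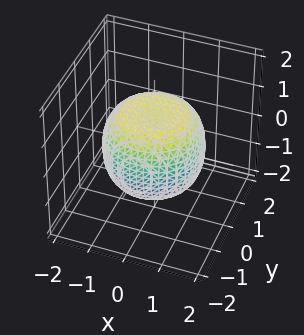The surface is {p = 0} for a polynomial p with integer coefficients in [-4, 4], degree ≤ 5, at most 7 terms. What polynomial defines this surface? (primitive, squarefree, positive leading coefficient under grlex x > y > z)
First, the degree is 4 — the shape is more complex than any degree-3 surface.
Then, symmetry: the surface is invariant under rotation about z: p = q(x² + y², z).
Next, from the axis intercepts and sections: the z-axis gridline crossings are at z ∈ {-1, 1}; a circular section at z = 0 has radius between 1 and 2.
Finally, putting this together gives p.

2*x^4 + 4*x^2*y^2 + 2*y^4 - 2*x^2 - 2*y^2 + 3*z^2 - 3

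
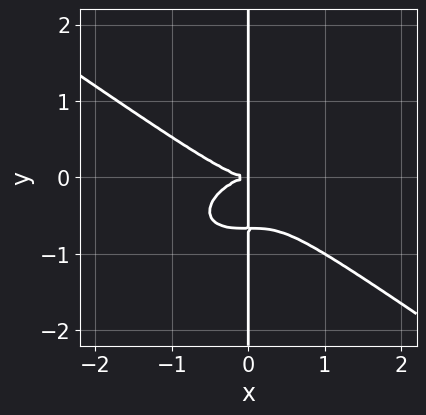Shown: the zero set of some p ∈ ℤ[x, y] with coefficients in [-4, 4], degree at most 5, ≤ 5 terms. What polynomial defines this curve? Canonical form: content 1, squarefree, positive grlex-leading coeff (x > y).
(a) The degree is 4 — no degree-3 curve has this shape.
(b) Reading off the gridlines: the visible y-axis segment lies entirely on the curve.
(c) These observations pin down the coefficients.

x^4 + 3*x*y^3 + 2*x*y^2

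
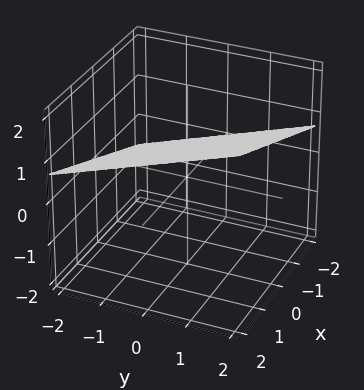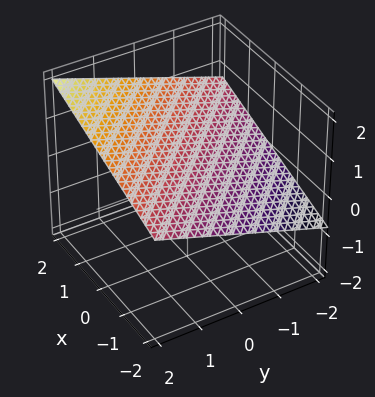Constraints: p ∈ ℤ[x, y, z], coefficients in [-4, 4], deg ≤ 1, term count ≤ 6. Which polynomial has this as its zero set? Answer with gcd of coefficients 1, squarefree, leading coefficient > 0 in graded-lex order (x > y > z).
First, degree: every cross-section is a straight line — this is a plane, so deg p = 1.
Next, checking where it meets the axes: it crosses the x-axis at the gridline x = -2; one y-axis crossing is at y = -2.
Finally, solving for integer coefficients yields p as stated.

x + y - 3*z + 2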